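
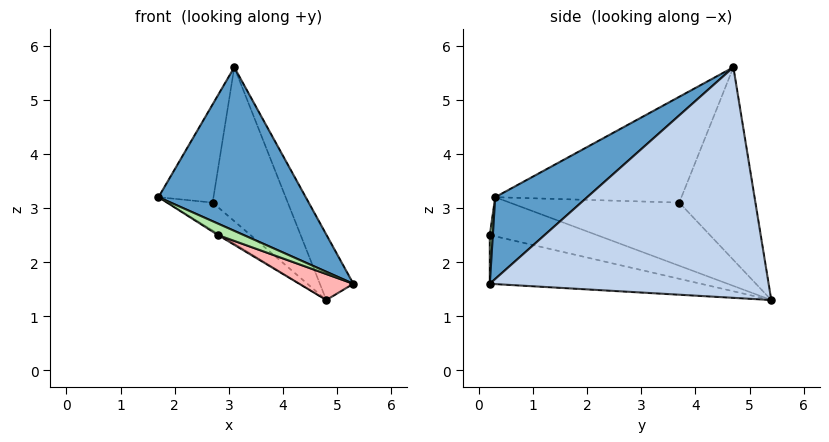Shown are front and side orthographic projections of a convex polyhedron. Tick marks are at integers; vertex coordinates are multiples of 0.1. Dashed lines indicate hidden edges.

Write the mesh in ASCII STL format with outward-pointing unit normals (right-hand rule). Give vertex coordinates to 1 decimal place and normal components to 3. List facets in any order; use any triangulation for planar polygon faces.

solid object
 facet normal 0.332 -0.531 0.780
  outer loop
   vertex 3.1 4.7 5.6
   vertex 1.7 0.3 3.2
   vertex 5.3 0.2 1.6
  endloop
 endfacet
 facet normal 0.918 0.110 0.381
  outer loop
   vertex 3.1 4.7 5.6
   vertex 5.3 0.2 1.6
   vertex 4.8 5.4 1.3
  endloop
 endfacet
 facet normal -0.724 0.193 -0.662
  outer loop
   vertex 2.7 3.7 3.1
   vertex 4.8 5.4 1.3
   vertex 1.7 0.3 3.2
  endloop
 endfacet
 facet normal -0.958 0.283 0.040
  outer loop
   vertex 2.7 3.7 3.1
   vertex 1.7 0.3 3.2
   vertex 3.1 4.7 5.6
  endloop
 endfacet
 facet normal -0.702 0.693 -0.165
  outer loop
   vertex 2.7 3.7 3.1
   vertex 3.1 4.7 5.6
   vertex 4.8 5.4 1.3
  endloop
 endfacet
 facet normal 0.112 -0.944 0.311
  outer loop
   vertex 2.8 0.2 2.5
   vertex 5.3 0.2 1.6
   vertex 1.7 0.3 3.2
  endloop
 endfacet
 facet normal -0.536 0.011 -0.844
  outer loop
   vertex 2.8 0.2 2.5
   vertex 1.7 0.3 3.2
   vertex 4.8 5.4 1.3
  endloop
 endfacet
 facet normal -0.337 -0.087 -0.937
  outer loop
   vertex 2.8 0.2 2.5
   vertex 4.8 5.4 1.3
   vertex 5.3 0.2 1.6
  endloop
 endfacet
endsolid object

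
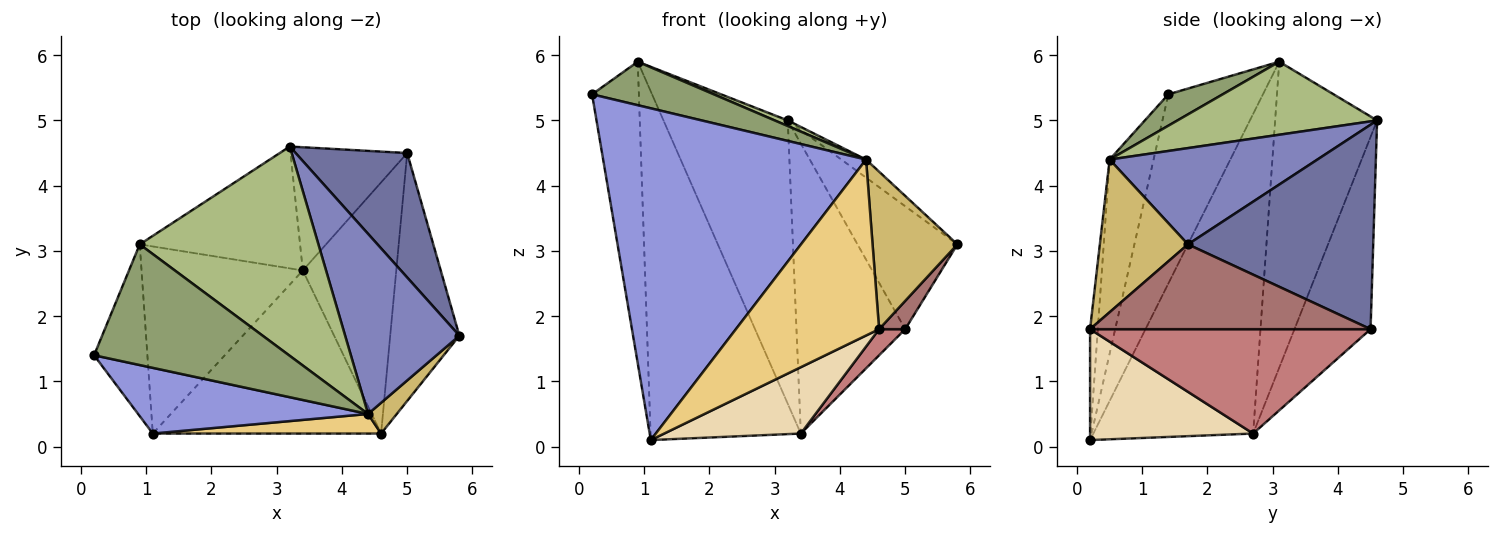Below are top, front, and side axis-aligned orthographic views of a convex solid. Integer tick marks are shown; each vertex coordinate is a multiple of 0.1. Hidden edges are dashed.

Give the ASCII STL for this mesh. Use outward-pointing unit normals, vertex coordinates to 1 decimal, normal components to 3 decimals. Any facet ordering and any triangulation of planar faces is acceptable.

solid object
 facet normal 0.793 0.428 0.433
  outer loop
   vertex 5.0 4.5 1.8
   vertex 3.2 4.6 5.0
   vertex 5.8 1.7 3.1
  endloop
 endfacet
 facet normal 0.642 0.076 0.762
  outer loop
   vertex 4.4 0.5 4.4
   vertex 5.8 1.7 3.1
   vertex 3.2 4.6 5.0
  endloop
 endfacet
 facet normal -0.162 -0.968 0.192
  outer loop
   vertex 4.4 0.5 4.4
   vertex 0.2 1.4 5.4
   vertex 1.1 0.2 0.1
  endloop
 endfacet
 facet normal -0.542 0.774 -0.329
  outer loop
   vertex 3.4 2.7 0.2
   vertex 3.2 4.6 5.0
   vertex 5.0 4.5 1.8
  endloop
 endfacet
 facet normal 0.150 -0.335 0.930
  outer loop
   vertex 0.9 3.1 5.9
   vertex 0.2 1.4 5.4
   vertex 4.4 0.5 4.4
  endloop
 endfacet
 facet normal 0.378 -0.025 0.925
  outer loop
   vertex 0.9 3.1 5.9
   vertex 4.4 0.5 4.4
   vertex 3.2 4.6 5.0
  endloop
 endfacet
 facet normal -0.869 0.430 -0.245
  outer loop
   vertex 0.9 3.1 5.9
   vertex 1.1 0.2 0.1
   vertex 0.2 1.4 5.4
  endloop
 endfacet
 facet normal -0.602 0.734 -0.315
  outer loop
   vertex 0.9 3.1 5.9
   vertex 3.2 4.6 5.0
   vertex 3.4 2.7 0.2
  endloop
 endfacet
 facet normal -0.684 0.643 -0.345
  outer loop
   vertex 0.9 3.1 5.9
   vertex 3.4 2.7 0.2
   vertex 1.1 0.2 0.1
  endloop
 endfacet
 facet normal 0.714 -0.687 0.134
  outer loop
   vertex 4.6 0.2 1.8
   vertex 5.8 1.7 3.1
   vertex 4.4 0.5 4.4
  endloop
 endfacet
 facet normal -0.054 -0.992 0.110
  outer loop
   vertex 4.6 0.2 1.8
   vertex 4.4 0.5 4.4
   vertex 1.1 0.2 0.1
  endloop
 endfacet
 facet normal 0.410 -0.344 -0.845
  outer loop
   vertex 4.6 0.2 1.8
   vertex 1.1 0.2 0.1
   vertex 3.4 2.7 0.2
  endloop
 endfacet
 facet normal 0.773 -0.072 -0.630
  outer loop
   vertex 4.6 0.2 1.8
   vertex 5.0 4.5 1.8
   vertex 5.8 1.7 3.1
  endloop
 endfacet
 facet normal 0.743 -0.069 -0.665
  outer loop
   vertex 4.6 0.2 1.8
   vertex 3.4 2.7 0.2
   vertex 5.0 4.5 1.8
  endloop
 endfacet
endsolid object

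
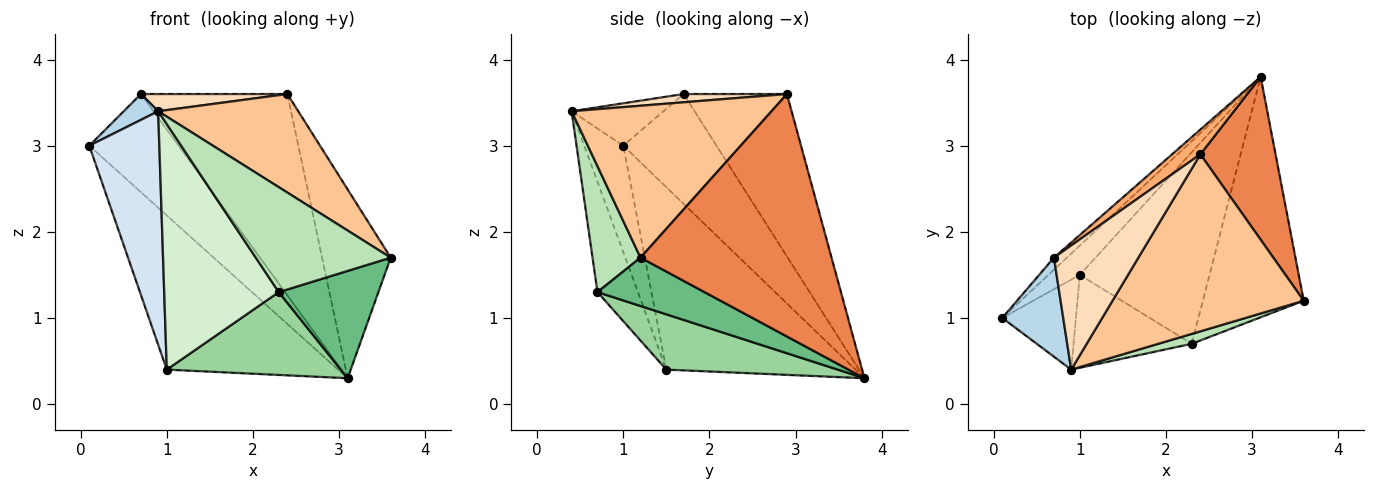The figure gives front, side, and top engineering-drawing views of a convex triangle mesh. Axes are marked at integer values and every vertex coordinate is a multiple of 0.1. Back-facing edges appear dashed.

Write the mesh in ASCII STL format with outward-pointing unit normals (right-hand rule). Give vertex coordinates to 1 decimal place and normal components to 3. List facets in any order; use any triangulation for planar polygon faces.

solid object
 facet normal -0.720 0.689 -0.085
  outer loop
   vertex 0.7 1.7 3.6
   vertex 3.1 3.8 0.3
   vertex 0.1 1.0 3.0
  endloop
 endfacet
 facet normal -0.735 0.666 -0.126
  outer loop
   vertex 1.0 1.5 0.4
   vertex 0.1 1.0 3.0
   vertex 3.1 3.8 0.3
  endloop
 endfacet
 facet normal -0.558 -0.209 0.803
  outer loop
   vertex 0.9 0.4 3.4
   vertex 0.7 1.7 3.6
   vertex 0.1 1.0 3.0
  endloop
 endfacet
 facet normal -0.461 -0.828 -0.319
  outer loop
   vertex 0.9 0.4 3.4
   vertex 0.1 1.0 3.0
   vertex 1.0 1.5 0.4
  endloop
 endfacet
 facet normal 0.903 0.325 0.280
  outer loop
   vertex 2.4 2.9 3.6
   vertex 3.6 1.2 1.7
   vertex 3.1 3.8 0.3
  endloop
 endfacet
 facet normal -0.574 0.813 0.100
  outer loop
   vertex 2.4 2.9 3.6
   vertex 3.1 3.8 0.3
   vertex 0.7 1.7 3.6
  endloop
 endfacet
 facet normal 0.570 -0.400 0.718
  outer loop
   vertex 2.4 2.9 3.6
   vertex 0.9 0.4 3.4
   vertex 3.6 1.2 1.7
  endloop
 endfacet
 facet normal 0.097 -0.137 0.986
  outer loop
   vertex 2.4 2.9 3.6
   vertex 0.7 1.7 3.6
   vertex 0.9 0.4 3.4
  endloop
 endfacet
 facet normal 0.401 -0.373 -0.837
  outer loop
   vertex 2.3 0.7 1.3
   vertex 3.1 3.8 0.3
   vertex 3.6 1.2 1.7
  endloop
 endfacet
 facet normal 0.364 -0.370 -0.855
  outer loop
   vertex 2.3 0.7 1.3
   vertex 1.0 1.5 0.4
   vertex 3.1 3.8 0.3
  endloop
 endfacet
 facet normal 0.334 -0.939 0.088
  outer loop
   vertex 2.3 0.7 1.3
   vertex 3.6 1.2 1.7
   vertex 0.9 0.4 3.4
  endloop
 endfacet
 facet normal -0.314 -0.888 -0.336
  outer loop
   vertex 2.3 0.7 1.3
   vertex 0.9 0.4 3.4
   vertex 1.0 1.5 0.4
  endloop
 endfacet
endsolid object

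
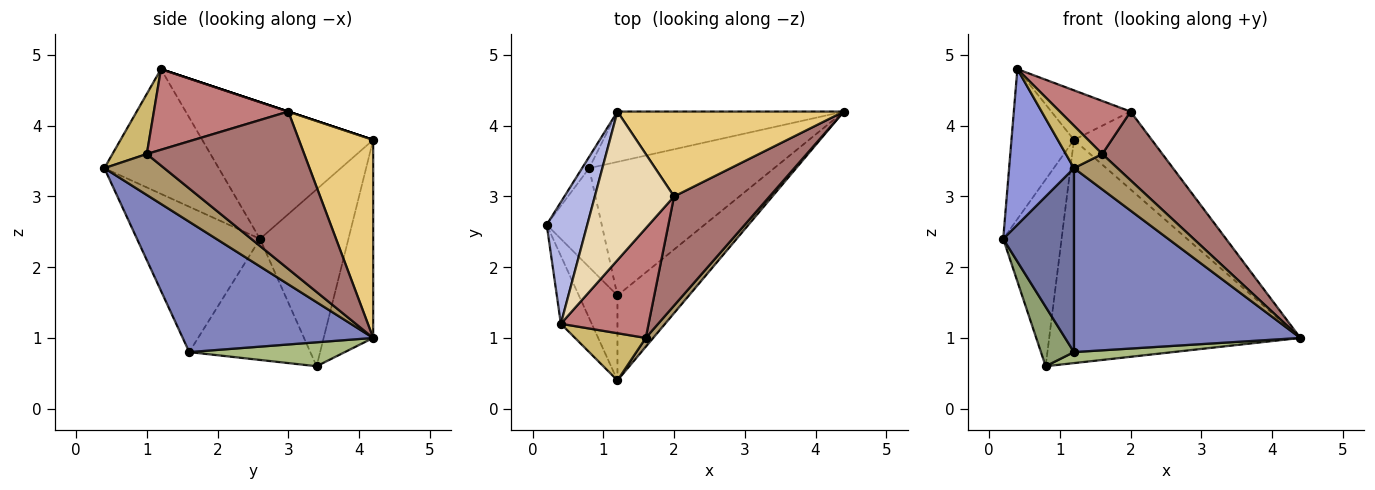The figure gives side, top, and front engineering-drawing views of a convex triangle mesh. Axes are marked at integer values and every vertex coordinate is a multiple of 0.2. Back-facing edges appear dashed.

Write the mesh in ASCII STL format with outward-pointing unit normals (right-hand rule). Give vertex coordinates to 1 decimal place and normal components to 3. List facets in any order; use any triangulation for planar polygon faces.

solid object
 facet normal -0.845 -0.486 -0.224
  outer loop
   vertex 1.2 1.6 0.8
   vertex 1.2 0.4 3.4
   vertex 0.2 2.6 2.4
  endloop
 endfacet
 facet normal 0.607 -0.722 -0.333
  outer loop
   vertex 1.2 1.6 0.8
   vertex 4.4 4.2 1.0
   vertex 1.2 0.4 3.4
  endloop
 endfacet
 facet normal -0.850 -0.482 -0.210
  outer loop
   vertex 0.4 1.2 4.8
   vertex 0.2 2.6 2.4
   vertex 1.2 0.4 3.4
  endloop
 endfacet
 facet normal -0.905 0.331 0.268
  outer loop
   vertex 0.4 1.2 4.8
   vertex 1.2 4.2 3.8
   vertex 0.2 2.6 2.4
  endloop
 endfacet
 facet normal -0.884 -0.241 -0.402
  outer loop
   vertex 0.8 3.4 0.6
   vertex 1.2 1.6 0.8
   vertex 0.2 2.6 2.4
  endloop
 endfacet
 facet normal 0.128 -0.081 -0.988
  outer loop
   vertex 0.8 3.4 0.6
   vertex 4.4 4.2 1.0
   vertex 1.2 1.6 0.8
  endloop
 endfacet
 facet normal -0.834 0.551 -0.033
  outer loop
   vertex 0.8 3.4 0.6
   vertex 0.2 2.6 2.4
   vertex 1.2 4.2 3.8
  endloop
 endfacet
 facet normal -0.189 0.958 -0.216
  outer loop
   vertex 0.8 3.4 0.6
   vertex 1.2 4.2 3.8
   vertex 4.4 4.2 1.0
  endloop
 endfacet
 facet normal 0.800 -0.582 0.145
  outer loop
   vertex 1.6 1.0 3.6
   vertex 1.2 0.4 3.4
   vertex 4.4 4.2 1.0
  endloop
 endfacet
 facet normal 0.534 -0.566 0.628
  outer loop
   vertex 1.6 1.0 3.6
   vertex 0.4 1.2 4.8
   vertex 1.2 0.4 3.4
  endloop
 endfacet
 facet normal 0.542 0.568 0.619
  outer loop
   vertex 2.0 3.0 4.2
   vertex 4.4 4.2 1.0
   vertex 1.2 4.2 3.8
  endloop
 endfacet
 facet normal 0.000 0.316 0.949
  outer loop
   vertex 2.0 3.0 4.2
   vertex 1.2 4.2 3.8
   vertex 0.4 1.2 4.8
  endloop
 endfacet
 facet normal 0.813 -0.310 0.493
  outer loop
   vertex 2.0 3.0 4.2
   vertex 1.6 1.0 3.6
   vertex 4.4 4.2 1.0
  endloop
 endfacet
 facet normal 0.638 -0.336 0.693
  outer loop
   vertex 2.0 3.0 4.2
   vertex 0.4 1.2 4.8
   vertex 1.6 1.0 3.6
  endloop
 endfacet
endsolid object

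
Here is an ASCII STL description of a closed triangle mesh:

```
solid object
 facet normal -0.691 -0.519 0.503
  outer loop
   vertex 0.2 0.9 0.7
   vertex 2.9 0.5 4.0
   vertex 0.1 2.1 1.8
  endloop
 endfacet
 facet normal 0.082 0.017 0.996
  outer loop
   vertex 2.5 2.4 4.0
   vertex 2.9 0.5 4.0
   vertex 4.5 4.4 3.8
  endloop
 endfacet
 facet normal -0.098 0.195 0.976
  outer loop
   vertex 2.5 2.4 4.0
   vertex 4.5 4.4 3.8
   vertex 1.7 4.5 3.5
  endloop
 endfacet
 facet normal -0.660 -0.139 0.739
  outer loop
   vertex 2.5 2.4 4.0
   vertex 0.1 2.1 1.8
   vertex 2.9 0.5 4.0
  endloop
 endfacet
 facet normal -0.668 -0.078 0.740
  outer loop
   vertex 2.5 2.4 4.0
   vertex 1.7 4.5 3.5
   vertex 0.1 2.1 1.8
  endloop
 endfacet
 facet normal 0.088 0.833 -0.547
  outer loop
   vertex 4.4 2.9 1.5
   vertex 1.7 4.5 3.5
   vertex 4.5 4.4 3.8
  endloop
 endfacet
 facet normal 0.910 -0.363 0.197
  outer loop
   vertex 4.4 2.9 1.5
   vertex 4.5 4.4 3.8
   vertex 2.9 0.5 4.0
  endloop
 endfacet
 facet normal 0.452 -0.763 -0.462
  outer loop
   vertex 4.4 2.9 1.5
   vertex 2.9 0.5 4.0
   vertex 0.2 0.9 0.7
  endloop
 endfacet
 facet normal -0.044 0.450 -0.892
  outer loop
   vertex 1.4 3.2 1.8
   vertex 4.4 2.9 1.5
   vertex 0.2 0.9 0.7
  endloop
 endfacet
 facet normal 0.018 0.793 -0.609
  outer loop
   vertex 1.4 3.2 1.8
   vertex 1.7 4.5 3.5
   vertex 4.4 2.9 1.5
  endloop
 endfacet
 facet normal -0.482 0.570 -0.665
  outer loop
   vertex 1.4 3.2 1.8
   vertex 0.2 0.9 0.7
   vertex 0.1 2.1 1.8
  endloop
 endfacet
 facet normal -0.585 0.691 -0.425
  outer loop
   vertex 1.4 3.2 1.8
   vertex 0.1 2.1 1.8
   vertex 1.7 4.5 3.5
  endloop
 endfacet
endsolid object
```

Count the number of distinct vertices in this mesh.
8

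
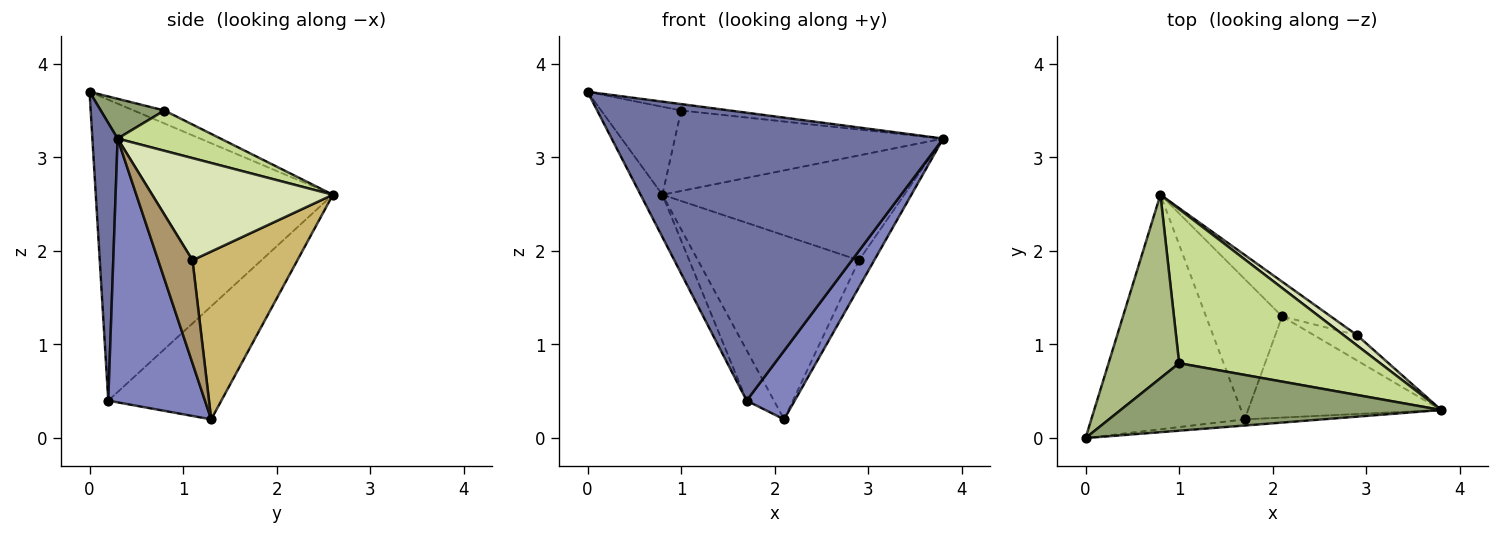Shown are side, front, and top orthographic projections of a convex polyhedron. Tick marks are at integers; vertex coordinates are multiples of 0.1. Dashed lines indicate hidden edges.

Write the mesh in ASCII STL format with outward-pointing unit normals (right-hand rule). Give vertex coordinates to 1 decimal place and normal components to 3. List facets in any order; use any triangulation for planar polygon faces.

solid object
 facet normal 0.076 -0.997 -0.021
  outer loop
   vertex 1.7 0.2 0.4
   vertex 3.8 0.3 3.2
   vertex 0.0 0.0 3.7
  endloop
 endfacet
 facet normal 0.749 -0.372 -0.548
  outer loop
   vertex 1.7 0.2 0.4
   vertex 2.1 1.3 0.2
   vertex 3.8 0.3 3.2
  endloop
 endfacet
 facet normal -0.888 0.082 -0.453
  outer loop
   vertex 1.7 0.2 0.4
   vertex 0.0 0.0 3.7
   vertex 0.8 2.6 2.6
  endloop
 endfacet
 facet normal -0.814 0.196 -0.547
  outer loop
   vertex 1.7 0.2 0.4
   vertex 0.8 2.6 2.6
   vertex 2.1 1.3 0.2
  endloop
 endfacet
 facet normal 0.123 0.094 0.988
  outer loop
   vertex 1.0 0.8 3.5
   vertex 0.0 0.0 3.7
   vertex 3.8 0.3 3.2
  endloop
 endfacet
 facet normal -0.163 0.427 0.890
  outer loop
   vertex 1.0 0.8 3.5
   vertex 0.8 2.6 2.6
   vertex 0.0 0.0 3.7
  endloop
 endfacet
 facet normal 0.175 0.456 0.873
  outer loop
   vertex 1.0 0.8 3.5
   vertex 3.8 0.3 3.2
   vertex 0.8 2.6 2.6
  endloop
 endfacet
 facet normal 0.597 0.799 0.078
  outer loop
   vertex 2.9 1.1 1.9
   vertex 0.8 2.6 2.6
   vertex 3.8 0.3 3.2
  endloop
 endfacet
 facet normal 0.853 0.380 -0.357
  outer loop
   vertex 2.9 1.1 1.9
   vertex 3.8 0.3 3.2
   vertex 2.1 1.3 0.2
  endloop
 endfacet
 facet normal 0.539 0.828 -0.156
  outer loop
   vertex 2.9 1.1 1.9
   vertex 2.1 1.3 0.2
   vertex 0.8 2.6 2.6
  endloop
 endfacet
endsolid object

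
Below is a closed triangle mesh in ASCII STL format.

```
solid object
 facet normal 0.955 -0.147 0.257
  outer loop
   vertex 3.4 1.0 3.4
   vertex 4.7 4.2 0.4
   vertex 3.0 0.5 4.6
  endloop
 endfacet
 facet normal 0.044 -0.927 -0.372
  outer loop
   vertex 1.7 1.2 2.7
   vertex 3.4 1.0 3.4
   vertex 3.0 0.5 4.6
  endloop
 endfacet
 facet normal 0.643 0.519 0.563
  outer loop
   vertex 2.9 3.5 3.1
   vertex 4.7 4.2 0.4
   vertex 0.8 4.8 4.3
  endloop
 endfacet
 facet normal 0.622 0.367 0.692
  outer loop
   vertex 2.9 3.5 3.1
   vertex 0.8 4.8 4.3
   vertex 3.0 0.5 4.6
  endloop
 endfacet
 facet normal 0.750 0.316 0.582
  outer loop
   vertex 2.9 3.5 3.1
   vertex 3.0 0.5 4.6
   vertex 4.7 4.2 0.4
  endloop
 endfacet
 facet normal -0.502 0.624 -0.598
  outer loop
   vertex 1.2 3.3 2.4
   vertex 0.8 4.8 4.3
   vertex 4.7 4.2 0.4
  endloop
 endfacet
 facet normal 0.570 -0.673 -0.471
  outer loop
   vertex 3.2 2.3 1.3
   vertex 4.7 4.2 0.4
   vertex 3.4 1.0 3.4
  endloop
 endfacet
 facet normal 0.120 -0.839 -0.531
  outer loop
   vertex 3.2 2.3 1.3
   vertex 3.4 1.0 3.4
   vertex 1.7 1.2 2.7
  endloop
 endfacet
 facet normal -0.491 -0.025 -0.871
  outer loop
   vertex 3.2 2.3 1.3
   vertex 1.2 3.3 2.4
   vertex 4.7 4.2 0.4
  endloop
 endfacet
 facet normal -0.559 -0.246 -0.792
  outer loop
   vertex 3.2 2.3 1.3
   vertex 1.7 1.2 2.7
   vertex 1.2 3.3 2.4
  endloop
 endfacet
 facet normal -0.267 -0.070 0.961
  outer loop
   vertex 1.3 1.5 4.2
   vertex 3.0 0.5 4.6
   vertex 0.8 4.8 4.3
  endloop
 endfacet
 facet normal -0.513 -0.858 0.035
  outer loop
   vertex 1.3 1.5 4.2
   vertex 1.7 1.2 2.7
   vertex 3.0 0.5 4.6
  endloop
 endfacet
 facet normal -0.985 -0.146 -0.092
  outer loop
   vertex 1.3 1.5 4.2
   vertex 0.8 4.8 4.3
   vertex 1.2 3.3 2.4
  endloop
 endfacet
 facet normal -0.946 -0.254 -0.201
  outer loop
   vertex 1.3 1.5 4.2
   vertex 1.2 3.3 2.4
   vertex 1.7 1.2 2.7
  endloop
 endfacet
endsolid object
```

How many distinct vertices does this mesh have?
9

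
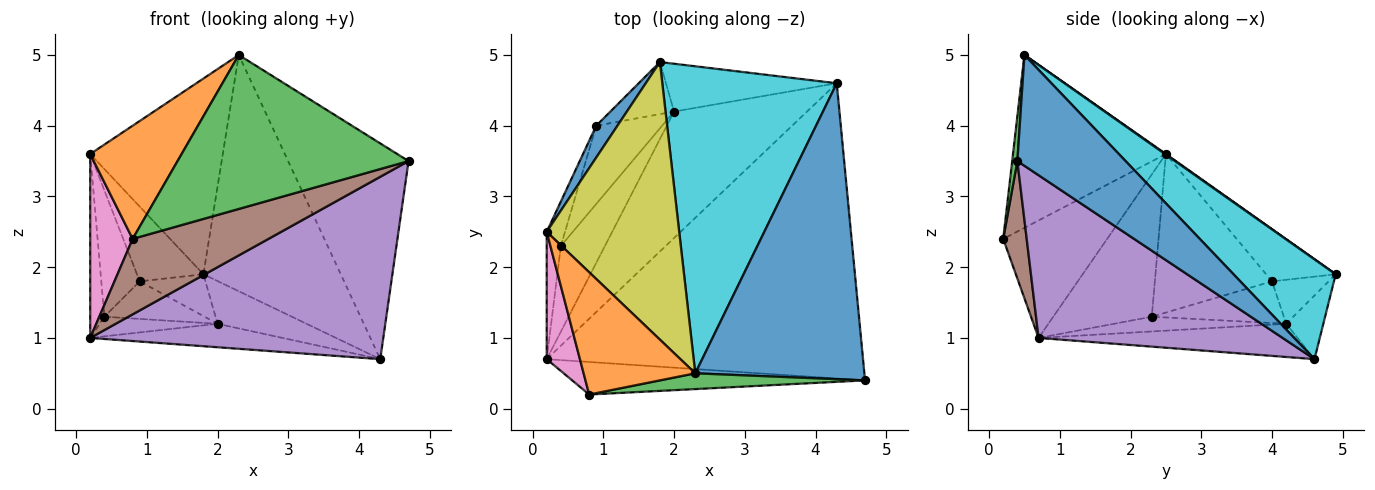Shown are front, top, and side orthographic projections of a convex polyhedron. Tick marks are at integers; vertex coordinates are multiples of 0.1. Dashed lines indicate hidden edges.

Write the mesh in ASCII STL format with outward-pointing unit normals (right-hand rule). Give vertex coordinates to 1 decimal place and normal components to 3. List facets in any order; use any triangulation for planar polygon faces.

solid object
 facet normal 0.468 0.521 0.714
  outer loop
   vertex 2.3 0.5 5.0
   vertex 4.7 0.4 3.5
   vertex 4.3 4.6 0.7
  endloop
 endfacet
 facet normal -0.751 -0.449 0.485
  outer loop
   vertex 2.3 0.5 5.0
   vertex 0.2 2.5 3.6
   vertex 0.8 0.2 2.4
  endloop
 endfacet
 facet normal 0.022 -0.995 0.102
  outer loop
   vertex 2.3 0.5 5.0
   vertex 0.8 0.2 2.4
   vertex 4.7 0.4 3.5
  endloop
 endfacet
 facet normal -0.944 0.310 -0.109
  outer loop
   vertex 0.9 4.0 1.8
   vertex 0.4 2.3 1.3
   vertex 0.2 2.5 3.6
  endloop
 endfacet
 facet normal 0.401 -0.481 -0.779
  outer loop
   vertex 0.2 0.7 1.0
   vertex 4.3 4.6 0.7
   vertex 4.7 0.4 3.5
  endloop
 endfacet
 facet normal 0.157 -0.907 -0.391
  outer loop
   vertex 0.2 0.7 1.0
   vertex 4.7 0.4 3.5
   vertex 0.8 0.2 2.4
  endloop
 endfacet
 facet normal -0.896 -0.366 0.253
  outer loop
   vertex 0.2 0.7 1.0
   vertex 0.8 0.2 2.4
   vertex 0.2 2.5 3.6
  endloop
 endfacet
 facet normal -0.985 0.142 -0.098
  outer loop
   vertex 0.2 0.7 1.0
   vertex 0.2 2.5 3.6
   vertex 0.4 2.3 1.3
  endloop
 endfacet
 facet normal 0.004 0.576 0.817
  outer loop
   vertex 1.8 4.9 1.9
   vertex 0.2 2.5 3.6
   vertex 2.3 0.5 5.0
  endloop
 endfacet
 facet normal 0.413 0.555 0.722
  outer loop
   vertex 1.8 4.9 1.9
   vertex 2.3 0.5 5.0
   vertex 4.3 4.6 0.7
  endloop
 endfacet
 facet normal -0.694 0.662 0.282
  outer loop
   vertex 1.8 4.9 1.9
   vertex 0.9 4.0 1.8
   vertex 0.2 2.5 3.6
  endloop
 endfacet
 facet normal -0.495 0.376 -0.783
  outer loop
   vertex 2.0 4.2 1.2
   vertex 0.4 2.3 1.3
   vertex 0.9 4.0 1.8
  endloop
 endfacet
 facet normal -0.238 0.177 -0.955
  outer loop
   vertex 2.0 4.2 1.2
   vertex 4.3 4.6 0.7
   vertex 0.2 0.7 1.0
  endloop
 endfacet
 facet normal -0.310 0.213 -0.927
  outer loop
   vertex 2.0 4.2 1.2
   vertex 0.2 0.7 1.0
   vertex 0.4 2.3 1.3
  endloop
 endfacet
 facet normal -0.268 0.642 -0.718
  outer loop
   vertex 2.0 4.2 1.2
   vertex 1.8 4.9 1.9
   vertex 4.3 4.6 0.7
  endloop
 endfacet
 facet normal -0.475 0.551 -0.686
  outer loop
   vertex 2.0 4.2 1.2
   vertex 0.9 4.0 1.8
   vertex 1.8 4.9 1.9
  endloop
 endfacet
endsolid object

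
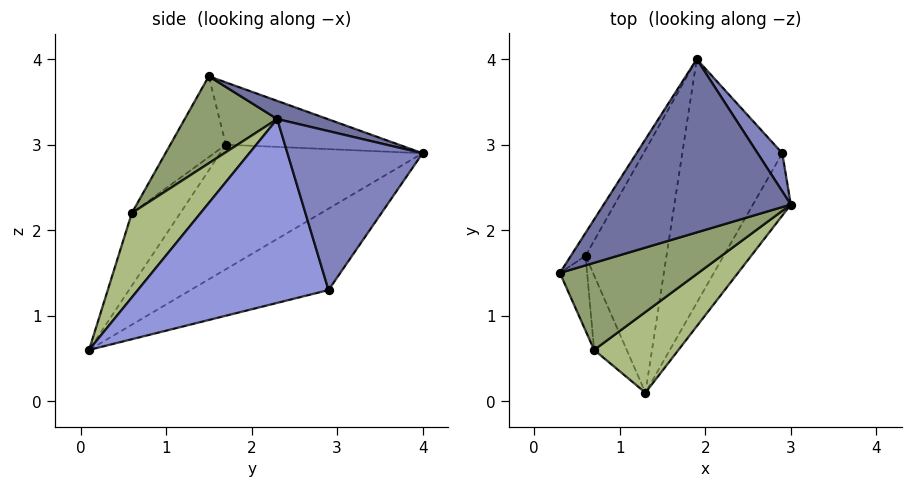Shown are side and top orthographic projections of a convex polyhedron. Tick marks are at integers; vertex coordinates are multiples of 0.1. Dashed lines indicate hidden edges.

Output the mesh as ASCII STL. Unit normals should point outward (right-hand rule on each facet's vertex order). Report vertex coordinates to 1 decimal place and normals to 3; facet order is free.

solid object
 facet normal 0.092 0.284 0.954
  outer loop
   vertex 1.9 4.0 2.9
   vertex 0.3 1.5 3.8
   vertex 3.0 2.3 3.3
  endloop
 endfacet
 facet normal 0.819 0.560 0.127
  outer loop
   vertex 2.9 2.9 1.3
   vertex 1.9 4.0 2.9
   vertex 3.0 2.3 3.3
  endloop
 endfacet
 facet normal 0.873 -0.454 -0.180
  outer loop
   vertex 2.9 2.9 1.3
   vertex 3.0 2.3 3.3
   vertex 1.3 0.1 0.6
  endloop
 endfacet
 facet normal -0.552 0.485 -0.678
  outer loop
   vertex 2.9 2.9 1.3
   vertex 1.3 0.1 0.6
   vertex 1.9 4.0 2.9
  endloop
 endfacet
 facet normal 0.330 -0.785 0.524
  outer loop
   vertex 0.7 0.6 2.2
   vertex 3.0 2.3 3.3
   vertex 0.3 1.5 3.8
  endloop
 endfacet
 facet normal 0.408 -0.816 0.408
  outer loop
   vertex 0.7 0.6 2.2
   vertex 1.3 0.1 0.6
   vertex 3.0 2.3 3.3
  endloop
 endfacet
 facet normal -0.765 0.411 -0.497
  outer loop
   vertex 0.6 1.7 3.0
   vertex 1.9 4.0 2.9
   vertex 1.3 0.1 0.6
  endloop
 endfacet
 facet normal -0.892 0.210 -0.400
  outer loop
   vertex 0.6 1.7 3.0
   vertex 1.3 0.1 0.6
   vertex 0.7 0.6 2.2
  endloop
 endfacet
 facet normal -0.856 0.475 -0.202
  outer loop
   vertex 0.6 1.7 3.0
   vertex 0.3 1.5 3.8
   vertex 1.9 4.0 2.9
  endloop
 endfacet
 facet normal -0.938 0.144 -0.316
  outer loop
   vertex 0.6 1.7 3.0
   vertex 0.7 0.6 2.2
   vertex 0.3 1.5 3.8
  endloop
 endfacet
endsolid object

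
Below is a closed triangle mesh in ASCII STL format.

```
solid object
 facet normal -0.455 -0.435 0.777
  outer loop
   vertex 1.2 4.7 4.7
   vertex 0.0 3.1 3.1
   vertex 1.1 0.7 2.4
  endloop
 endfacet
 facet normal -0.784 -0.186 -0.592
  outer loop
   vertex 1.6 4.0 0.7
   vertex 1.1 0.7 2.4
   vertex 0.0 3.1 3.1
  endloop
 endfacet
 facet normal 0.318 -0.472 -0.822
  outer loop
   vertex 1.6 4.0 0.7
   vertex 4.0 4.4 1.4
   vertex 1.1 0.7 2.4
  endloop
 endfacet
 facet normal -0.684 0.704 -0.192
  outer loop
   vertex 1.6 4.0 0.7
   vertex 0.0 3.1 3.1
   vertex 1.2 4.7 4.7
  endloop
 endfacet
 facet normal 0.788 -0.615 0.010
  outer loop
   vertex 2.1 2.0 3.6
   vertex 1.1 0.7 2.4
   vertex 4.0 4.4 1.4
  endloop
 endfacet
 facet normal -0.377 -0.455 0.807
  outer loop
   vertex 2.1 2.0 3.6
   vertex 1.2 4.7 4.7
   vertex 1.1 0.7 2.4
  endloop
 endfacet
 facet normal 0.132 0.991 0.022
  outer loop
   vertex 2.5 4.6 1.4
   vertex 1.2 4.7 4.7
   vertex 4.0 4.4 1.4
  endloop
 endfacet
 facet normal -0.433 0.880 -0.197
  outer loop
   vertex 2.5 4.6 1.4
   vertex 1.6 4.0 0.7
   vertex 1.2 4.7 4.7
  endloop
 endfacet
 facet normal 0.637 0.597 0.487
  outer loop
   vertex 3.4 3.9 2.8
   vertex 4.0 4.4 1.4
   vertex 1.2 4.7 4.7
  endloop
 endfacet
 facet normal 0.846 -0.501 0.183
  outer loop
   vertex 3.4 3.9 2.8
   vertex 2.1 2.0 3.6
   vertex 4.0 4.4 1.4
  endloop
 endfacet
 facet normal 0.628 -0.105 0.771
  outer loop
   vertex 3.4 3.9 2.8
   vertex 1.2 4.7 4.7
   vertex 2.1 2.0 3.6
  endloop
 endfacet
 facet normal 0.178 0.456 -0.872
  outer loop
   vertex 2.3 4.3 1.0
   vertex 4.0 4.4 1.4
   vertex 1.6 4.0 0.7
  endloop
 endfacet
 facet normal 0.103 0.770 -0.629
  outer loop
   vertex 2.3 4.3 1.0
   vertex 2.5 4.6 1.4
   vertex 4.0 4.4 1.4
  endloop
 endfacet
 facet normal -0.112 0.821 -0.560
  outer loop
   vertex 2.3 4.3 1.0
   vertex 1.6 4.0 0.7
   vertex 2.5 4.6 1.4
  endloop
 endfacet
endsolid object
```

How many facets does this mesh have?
14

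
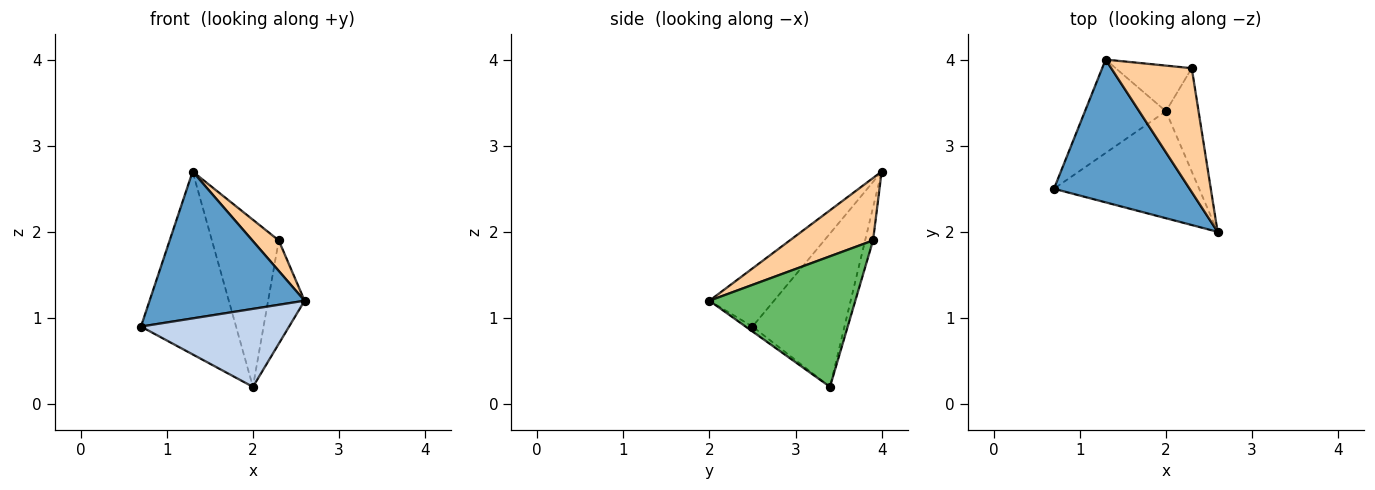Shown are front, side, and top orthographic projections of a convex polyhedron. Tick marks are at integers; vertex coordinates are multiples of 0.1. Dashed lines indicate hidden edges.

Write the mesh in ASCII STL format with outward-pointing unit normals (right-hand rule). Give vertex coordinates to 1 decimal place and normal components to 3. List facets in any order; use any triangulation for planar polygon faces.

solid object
 facet normal -0.286 -0.687 0.668
  outer loop
   vertex 1.3 4.0 2.7
   vertex 0.7 2.5 0.9
   vertex 2.6 2.0 1.2
  endloop
 endfacet
 facet normal -0.027 -0.589 -0.808
  outer loop
   vertex 2.0 3.4 0.2
   vertex 2.6 2.0 1.2
   vertex 0.7 2.5 0.9
  endloop
 endfacet
 facet normal -0.653 0.675 -0.345
  outer loop
   vertex 2.0 3.4 0.2
   vertex 0.7 2.5 0.9
   vertex 1.3 4.0 2.7
  endloop
 endfacet
 facet normal 0.602 -0.191 0.776
  outer loop
   vertex 2.3 3.9 1.9
   vertex 1.3 4.0 2.7
   vertex 2.6 2.0 1.2
  endloop
 endfacet
 facet normal 0.943 0.236 -0.236
  outer loop
   vertex 2.3 3.9 1.9
   vertex 2.6 2.0 1.2
   vertex 2.0 3.4 0.2
  endloop
 endfacet
 facet normal -0.114 0.958 -0.262
  outer loop
   vertex 2.3 3.9 1.9
   vertex 2.0 3.4 0.2
   vertex 1.3 4.0 2.7
  endloop
 endfacet
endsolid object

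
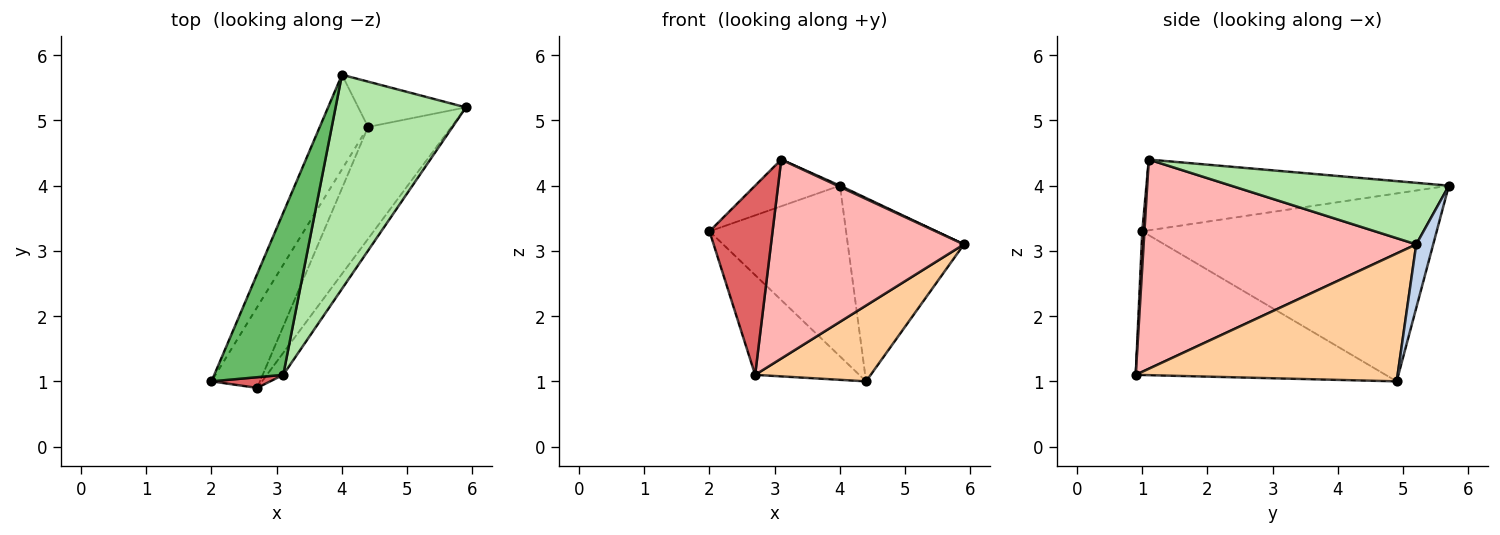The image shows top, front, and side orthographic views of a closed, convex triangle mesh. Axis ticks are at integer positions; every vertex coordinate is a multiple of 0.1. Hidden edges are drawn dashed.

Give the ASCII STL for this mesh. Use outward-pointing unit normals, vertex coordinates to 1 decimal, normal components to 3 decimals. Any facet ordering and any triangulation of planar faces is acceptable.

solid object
 facet normal -0.883 0.410 -0.227
  outer loop
   vertex 4.4 4.9 1.0
   vertex 2.0 1.0 3.3
   vertex 4.0 5.7 4.0
  endloop
 endfacet
 facet normal 0.140 0.961 -0.238
  outer loop
   vertex 4.4 4.9 1.0
   vertex 4.0 5.7 4.0
   vertex 5.9 5.2 3.1
  endloop
 endfacet
 facet normal -0.881 0.367 -0.297
  outer loop
   vertex 2.7 0.9 1.1
   vertex 2.0 1.0 3.3
   vertex 4.4 4.9 1.0
  endloop
 endfacet
 facet normal 0.786 -0.347 -0.512
  outer loop
   vertex 2.7 0.9 1.1
   vertex 4.4 4.9 1.0
   vertex 5.9 5.2 3.1
  endloop
 endfacet
 facet normal -0.702 0.197 0.684
  outer loop
   vertex 3.1 1.1 4.4
   vertex 4.0 5.7 4.0
   vertex 2.0 1.0 3.3
  endloop
 endfacet
 facet normal 0.427 -0.005 0.904
  outer loop
   vertex 3.1 1.1 4.4
   vertex 5.9 5.2 3.1
   vertex 4.0 5.7 4.0
  endloop
 endfacet
 facet normal 0.034 -0.998 0.056
  outer loop
   vertex 3.1 1.1 4.4
   vertex 2.0 1.0 3.3
   vertex 2.7 0.9 1.1
  endloop
 endfacet
 facet normal 0.815 -0.577 -0.064
  outer loop
   vertex 3.1 1.1 4.4
   vertex 2.7 0.9 1.1
   vertex 5.9 5.2 3.1
  endloop
 endfacet
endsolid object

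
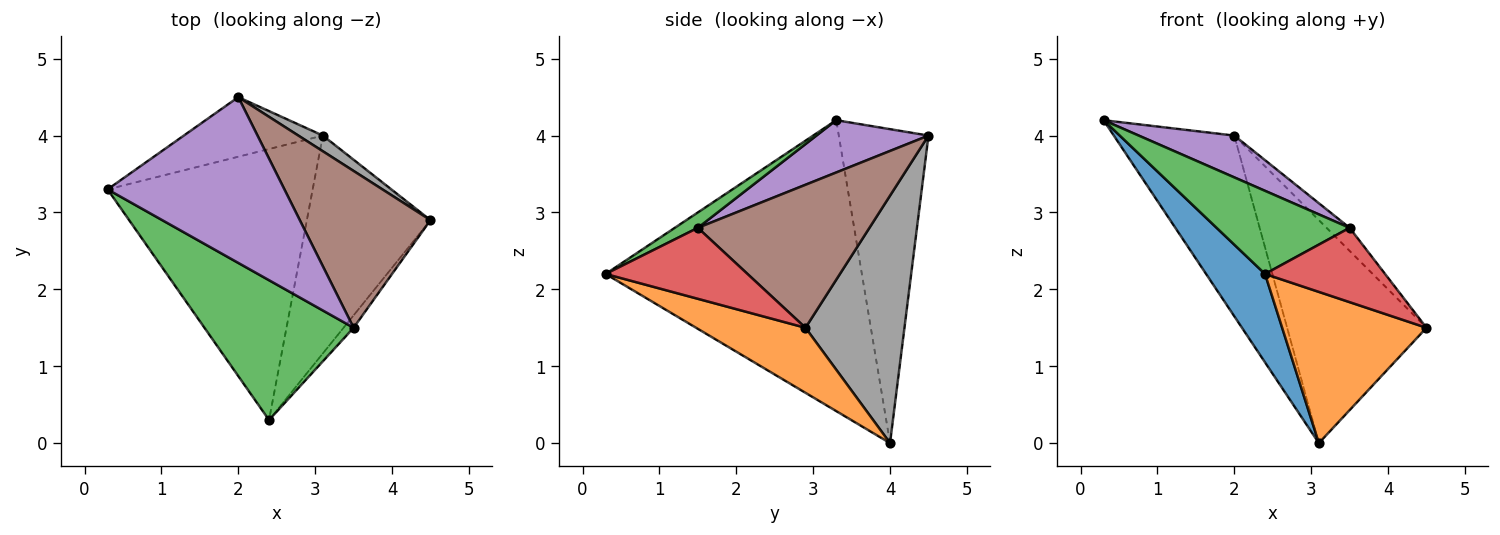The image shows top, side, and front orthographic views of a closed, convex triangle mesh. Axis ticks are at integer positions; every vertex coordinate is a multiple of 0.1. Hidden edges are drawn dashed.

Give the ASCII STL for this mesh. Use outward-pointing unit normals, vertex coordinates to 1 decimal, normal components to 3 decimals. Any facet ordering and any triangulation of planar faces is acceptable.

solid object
 facet normal -0.803 -0.185 -0.566
  outer loop
   vertex 3.1 4.0 0.0
   vertex 2.4 0.3 2.2
   vertex 0.3 3.3 4.2
  endloop
 endfacet
 facet normal 0.397 -0.523 -0.754
  outer loop
   vertex 3.1 4.0 0.0
   vertex 4.5 2.9 1.5
   vertex 2.4 0.3 2.2
  endloop
 endfacet
 facet normal 0.088 -0.509 0.856
  outer loop
   vertex 3.5 1.5 2.8
   vertex 0.3 3.3 4.2
   vertex 2.4 0.3 2.2
  endloop
 endfacet
 facet normal 0.759 -0.642 -0.108
  outer loop
   vertex 3.5 1.5 2.8
   vertex 2.4 0.3 2.2
   vertex 4.5 2.9 1.5
  endloop
 endfacet
 facet normal 0.276 -0.235 0.932
  outer loop
   vertex 2.0 4.5 4.0
   vertex 0.3 3.3 4.2
   vertex 3.5 1.5 2.8
  endloop
 endfacet
 facet normal 0.735 0.099 0.671
  outer loop
   vertex 2.0 4.5 4.0
   vertex 3.5 1.5 2.8
   vertex 4.5 2.9 1.5
  endloop
 endfacet
 facet normal -0.577 0.775 -0.256
  outer loop
   vertex 2.0 4.5 4.0
   vertex 3.1 4.0 0.0
   vertex 0.3 3.3 4.2
  endloop
 endfacet
 facet normal 0.578 0.814 0.057
  outer loop
   vertex 2.0 4.5 4.0
   vertex 4.5 2.9 1.5
   vertex 3.1 4.0 0.0
  endloop
 endfacet
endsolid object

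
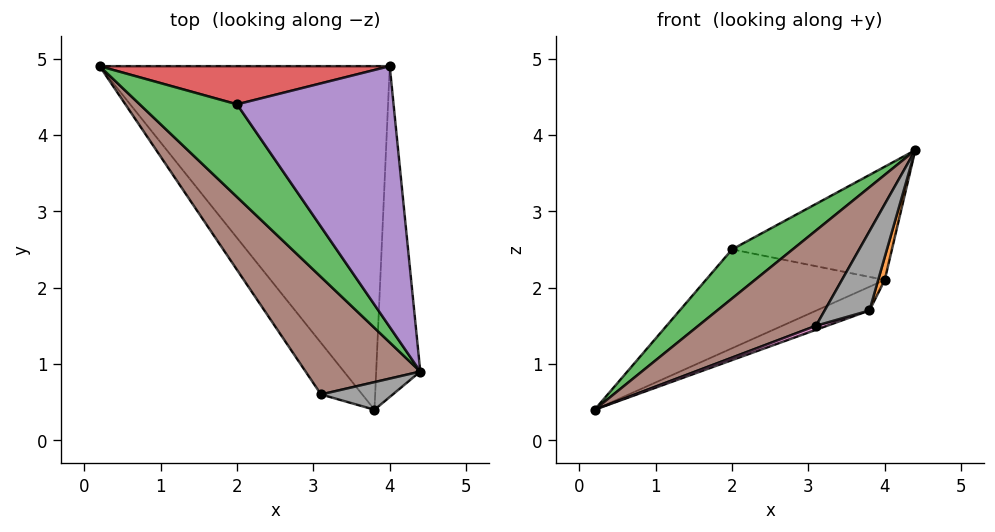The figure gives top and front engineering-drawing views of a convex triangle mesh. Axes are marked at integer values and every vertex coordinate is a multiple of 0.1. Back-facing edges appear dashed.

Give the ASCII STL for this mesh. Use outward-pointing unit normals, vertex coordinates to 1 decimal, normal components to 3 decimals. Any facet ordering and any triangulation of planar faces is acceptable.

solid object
 facet normal 0.408 0.063 -0.911
  outer loop
   vertex 4.0 4.9 2.1
   vertex 3.8 0.4 1.7
   vertex 0.2 4.9 0.4
  endloop
 endfacet
 facet normal 0.963 -0.019 -0.271
  outer loop
   vertex 4.0 4.9 2.1
   vertex 4.4 0.9 3.8
   vertex 3.8 0.4 1.7
  endloop
 endfacet
 facet normal -0.758 -0.305 0.577
  outer loop
   vertex 2.0 4.4 2.5
   vertex 0.2 4.9 0.4
   vertex 4.4 0.9 3.8
  endloop
 endfacet
 facet normal -0.159 0.921 0.356
  outer loop
   vertex 2.0 4.4 2.5
   vertex 4.0 4.9 2.1
   vertex 0.2 4.9 0.4
  endloop
 endfacet
 facet normal 0.084 0.397 0.914
  outer loop
   vertex 2.0 4.4 2.5
   vertex 4.4 0.9 3.8
   vertex 4.0 4.9 2.1
  endloop
 endfacet
 facet normal -0.776 -0.398 0.490
  outer loop
   vertex 3.1 0.6 1.5
   vertex 4.4 0.9 3.8
   vertex 0.2 4.9 0.4
  endloop
 endfacet
 facet normal 0.254 -0.075 -0.964
  outer loop
   vertex 3.1 0.6 1.5
   vertex 0.2 4.9 0.4
   vertex 3.8 0.4 1.7
  endloop
 endfacet
 facet normal -0.342 -0.888 0.309
  outer loop
   vertex 3.1 0.6 1.5
   vertex 3.8 0.4 1.7
   vertex 4.4 0.9 3.8
  endloop
 endfacet
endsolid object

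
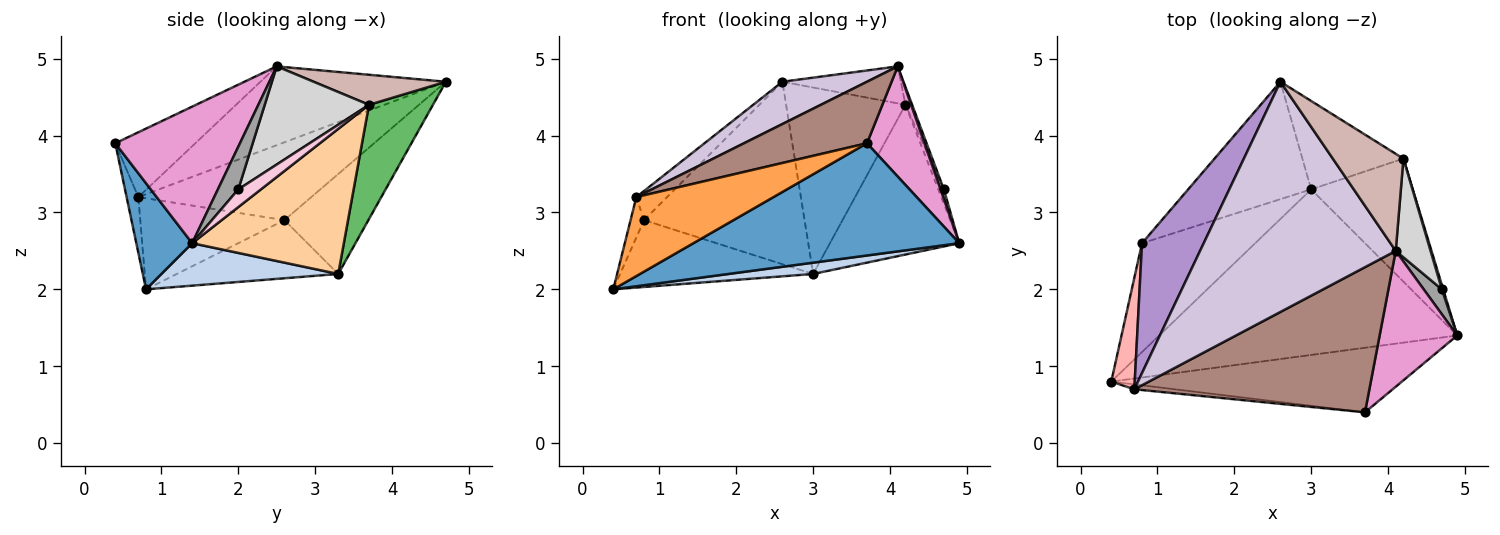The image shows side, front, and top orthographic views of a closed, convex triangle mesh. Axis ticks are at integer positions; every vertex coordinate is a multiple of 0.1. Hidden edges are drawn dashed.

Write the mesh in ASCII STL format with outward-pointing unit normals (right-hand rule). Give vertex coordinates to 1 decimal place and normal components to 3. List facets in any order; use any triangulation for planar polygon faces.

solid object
 facet normal 0.179 -0.853 -0.491
  outer loop
   vertex 3.7 0.4 3.9
   vertex 0.4 0.8 2.0
   vertex 4.9 1.4 2.6
  endloop
 endfacet
 facet normal 0.141 -0.067 -0.988
  outer loop
   vertex 3.0 3.3 2.2
   vertex 4.9 1.4 2.6
   vertex 0.4 0.8 2.0
  endloop
 endfacet
 facet normal -0.085 -0.994 -0.062
  outer loop
   vertex 0.7 0.7 3.2
   vertex 0.4 0.8 2.0
   vertex 3.7 0.4 3.9
  endloop
 endfacet
 facet normal 0.672 0.573 -0.470
  outer loop
   vertex 4.2 3.7 4.4
   vertex 4.9 1.4 2.6
   vertex 3.0 3.3 2.2
  endloop
 endfacet
 facet normal 0.436 0.813 -0.386
  outer loop
   vertex 4.2 3.7 4.4
   vertex 3.0 3.3 2.2
   vertex 2.6 4.7 4.7
  endloop
 endfacet
 facet normal -0.401 0.479 -0.781
  outer loop
   vertex 0.8 2.6 2.9
   vertex 3.0 3.3 2.2
   vertex 0.4 0.8 2.0
  endloop
 endfacet
 facet normal -0.403 0.770 -0.495
  outer loop
   vertex 0.8 2.6 2.9
   vertex 2.6 4.7 4.7
   vertex 3.0 3.3 2.2
  endloop
 endfacet
 facet normal -0.964 0.090 0.249
  outer loop
   vertex 0.8 2.6 2.9
   vertex 0.4 0.8 2.0
   vertex 0.7 0.7 3.2
  endloop
 endfacet
 facet normal -0.776 0.138 0.615
  outer loop
   vertex 0.8 2.6 2.9
   vertex 0.7 0.7 3.2
   vertex 2.6 4.7 4.7
  endloop
 endfacet
 facet normal -0.368 -0.168 0.914
  outer loop
   vertex 4.1 2.5 4.9
   vertex 2.6 4.7 4.7
   vertex 0.7 0.7 3.2
  endloop
 endfacet
 facet normal -0.246 -0.378 0.892
  outer loop
   vertex 4.1 2.5 4.9
   vertex 0.7 0.7 3.2
   vertex 3.7 0.4 3.9
  endloop
 endfacet
 facet normal 0.370 0.331 0.868
  outer loop
   vertex 4.1 2.5 4.9
   vertex 4.2 3.7 4.4
   vertex 2.6 4.7 4.7
  endloop
 endfacet
 facet normal 0.807 -0.372 0.459
  outer loop
   vertex 4.1 2.5 4.9
   vertex 3.7 0.4 3.9
   vertex 4.9 1.4 2.6
  endloop
 endfacet
 facet normal 0.969 0.238 0.073
  outer loop
   vertex 4.7 2.0 3.3
   vertex 4.9 1.4 2.6
   vertex 4.2 3.7 4.4
  endloop
 endfacet
 facet normal 0.910 -0.149 0.388
  outer loop
   vertex 4.7 2.0 3.3
   vertex 4.1 2.5 4.9
   vertex 4.9 1.4 2.6
  endloop
 endfacet
 facet normal 0.941 0.061 0.334
  outer loop
   vertex 4.7 2.0 3.3
   vertex 4.2 3.7 4.4
   vertex 4.1 2.5 4.9
  endloop
 endfacet
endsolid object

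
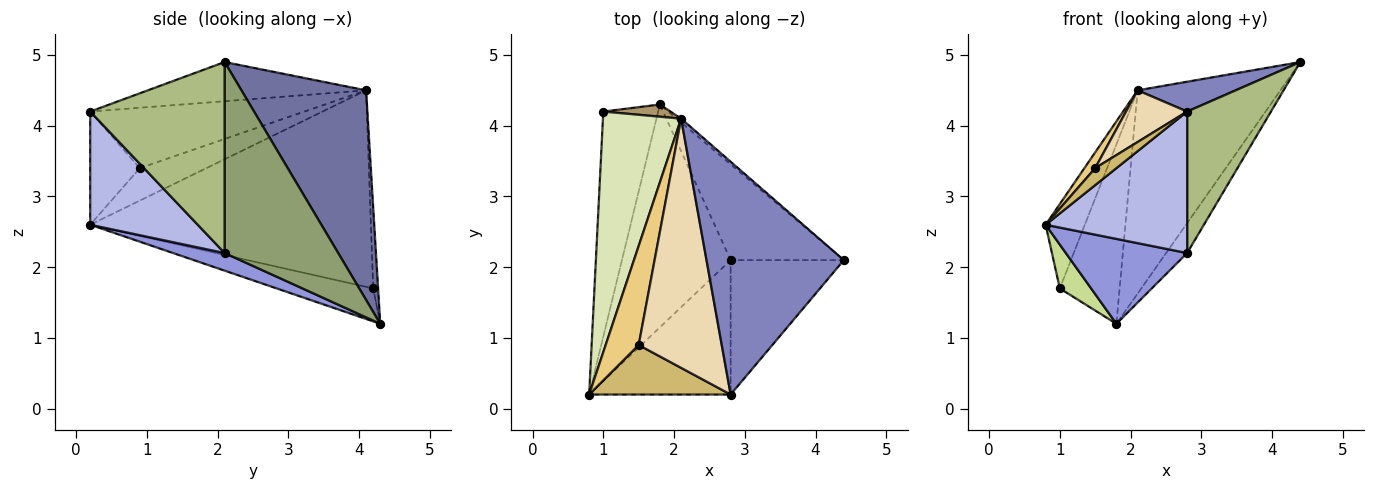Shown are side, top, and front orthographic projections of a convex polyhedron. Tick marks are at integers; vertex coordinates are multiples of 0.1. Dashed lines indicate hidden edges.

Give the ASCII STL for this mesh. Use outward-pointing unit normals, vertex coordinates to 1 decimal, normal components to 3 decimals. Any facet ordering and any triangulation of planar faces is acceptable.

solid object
 facet normal 0.658 0.753 -0.014
  outer loop
   vertex 2.1 4.1 4.5
   vertex 4.4 2.1 4.9
   vertex 1.8 4.3 1.2
  endloop
 endfacet
 facet normal -0.272 -0.122 0.954
  outer loop
   vertex 2.1 4.1 4.5
   vertex 2.8 0.2 4.2
   vertex 4.4 2.1 4.9
  endloop
 endfacet
 facet normal 0.150 -0.352 -0.924
  outer loop
   vertex 2.8 2.1 2.2
   vertex 0.8 0.2 2.6
   vertex 1.8 4.3 1.2
  endloop
 endfacet
 facet normal 0.483 -0.635 -0.603
  outer loop
   vertex 2.8 2.1 2.2
   vertex 2.8 0.2 4.2
   vertex 0.8 0.2 2.6
  endloop
 endfacet
 facet normal 0.850 0.157 -0.503
  outer loop
   vertex 2.8 2.1 2.2
   vertex 1.8 4.3 1.2
   vertex 4.4 2.1 4.9
  endloop
 endfacet
 facet normal 0.758 -0.473 -0.449
  outer loop
   vertex 2.8 2.1 2.2
   vertex 4.4 2.1 4.9
   vertex 2.8 0.2 4.2
  endloop
 endfacet
 facet normal -0.508 -0.165 -0.846
  outer loop
   vertex 1.0 4.2 1.7
   vertex 1.8 4.3 1.2
   vertex 0.8 0.2 2.6
  endloop
 endfacet
 facet normal -0.921 0.129 0.367
  outer loop
   vertex 1.0 4.2 1.7
   vertex 0.8 0.2 2.6
   vertex 2.1 4.1 4.5
  endloop
 endfacet
 facet normal -0.082 0.994 0.068
  outer loop
   vertex 1.0 4.2 1.7
   vertex 2.1 4.1 4.5
   vertex 1.8 4.3 1.2
  endloop
 endfacet
 facet normal -0.603 -0.259 0.754
  outer loop
   vertex 1.5 0.9 3.4
   vertex 0.8 0.2 2.6
   vertex 2.8 0.2 4.2
  endloop
 endfacet
 facet normal -0.697 -0.113 0.708
  outer loop
   vertex 1.5 0.9 3.4
   vertex 2.1 4.1 4.5
   vertex 0.8 0.2 2.6
  endloop
 endfacet
 facet normal -0.580 -0.165 0.798
  outer loop
   vertex 1.5 0.9 3.4
   vertex 2.8 0.2 4.2
   vertex 2.1 4.1 4.5
  endloop
 endfacet
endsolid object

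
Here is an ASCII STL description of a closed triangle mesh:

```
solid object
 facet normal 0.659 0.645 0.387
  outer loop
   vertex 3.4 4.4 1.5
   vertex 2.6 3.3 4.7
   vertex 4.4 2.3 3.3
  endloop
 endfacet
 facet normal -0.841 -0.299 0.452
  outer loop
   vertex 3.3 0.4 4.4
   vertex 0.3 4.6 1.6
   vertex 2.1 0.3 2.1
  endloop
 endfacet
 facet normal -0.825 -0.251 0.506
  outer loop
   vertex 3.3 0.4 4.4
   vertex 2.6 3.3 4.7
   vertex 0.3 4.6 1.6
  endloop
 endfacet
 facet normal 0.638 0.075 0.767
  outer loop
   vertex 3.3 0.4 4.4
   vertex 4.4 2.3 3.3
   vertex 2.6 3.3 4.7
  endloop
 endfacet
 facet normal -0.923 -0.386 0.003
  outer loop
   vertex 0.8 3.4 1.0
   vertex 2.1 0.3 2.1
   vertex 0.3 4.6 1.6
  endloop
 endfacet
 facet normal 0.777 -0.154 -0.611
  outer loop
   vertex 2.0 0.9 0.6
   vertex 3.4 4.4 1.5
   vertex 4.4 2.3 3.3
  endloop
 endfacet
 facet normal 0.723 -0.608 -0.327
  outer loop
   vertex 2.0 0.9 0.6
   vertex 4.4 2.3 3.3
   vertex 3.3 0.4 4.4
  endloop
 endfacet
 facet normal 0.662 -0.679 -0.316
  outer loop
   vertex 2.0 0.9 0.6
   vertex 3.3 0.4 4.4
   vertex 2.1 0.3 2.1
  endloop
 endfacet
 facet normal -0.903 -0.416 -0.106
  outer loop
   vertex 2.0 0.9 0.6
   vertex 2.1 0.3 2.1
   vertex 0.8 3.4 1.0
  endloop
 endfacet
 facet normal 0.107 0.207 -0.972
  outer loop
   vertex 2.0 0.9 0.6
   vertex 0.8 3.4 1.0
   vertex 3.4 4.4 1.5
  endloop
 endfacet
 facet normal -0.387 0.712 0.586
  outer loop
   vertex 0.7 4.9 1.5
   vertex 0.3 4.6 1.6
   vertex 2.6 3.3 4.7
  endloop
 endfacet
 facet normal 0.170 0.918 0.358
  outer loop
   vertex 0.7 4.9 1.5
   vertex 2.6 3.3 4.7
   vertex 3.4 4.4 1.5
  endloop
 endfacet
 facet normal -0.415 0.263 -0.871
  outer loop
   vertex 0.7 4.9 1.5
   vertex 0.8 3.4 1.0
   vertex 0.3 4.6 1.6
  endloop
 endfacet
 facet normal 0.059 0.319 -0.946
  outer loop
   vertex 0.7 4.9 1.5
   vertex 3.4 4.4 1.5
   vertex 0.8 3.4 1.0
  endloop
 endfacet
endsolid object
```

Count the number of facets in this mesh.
14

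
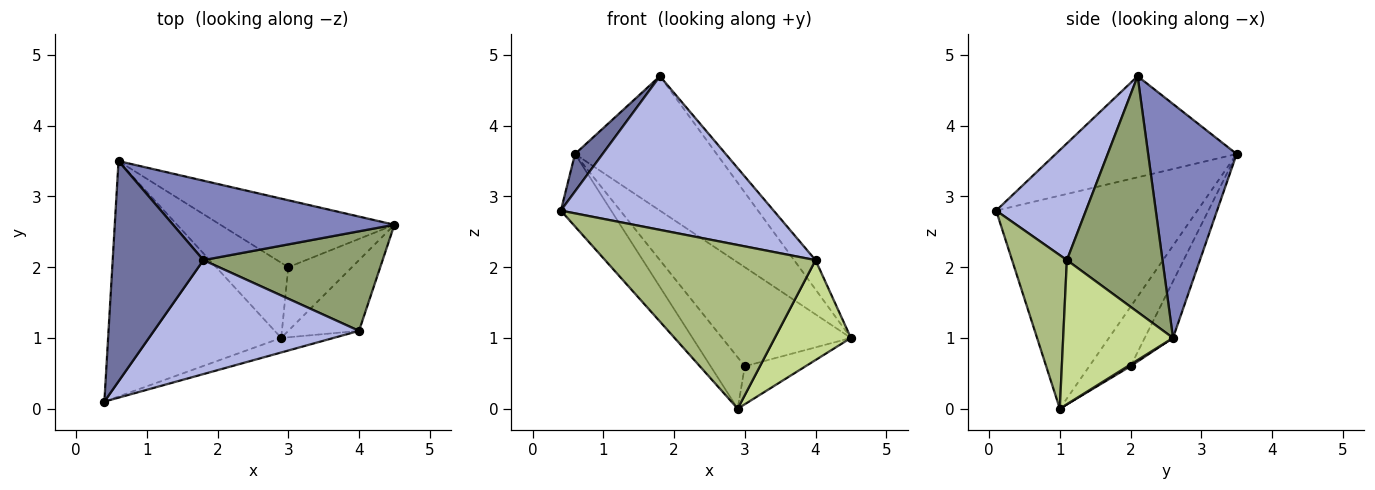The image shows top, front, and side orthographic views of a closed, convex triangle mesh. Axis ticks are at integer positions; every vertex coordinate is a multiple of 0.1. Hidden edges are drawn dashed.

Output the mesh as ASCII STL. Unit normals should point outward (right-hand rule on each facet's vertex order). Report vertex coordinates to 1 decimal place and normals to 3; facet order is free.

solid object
 facet normal -0.740 -0.113 0.664
  outer loop
   vertex 1.8 2.1 4.7
   vertex 0.6 3.5 3.6
   vertex 0.4 0.1 2.8
  endloop
 endfacet
 facet normal 0.474 0.758 0.448
  outer loop
   vertex 1.8 2.1 4.7
   vertex 4.5 2.6 1.0
   vertex 0.6 3.5 3.6
  endloop
 endfacet
 facet normal -0.762 0.190 -0.619
  outer loop
   vertex 2.9 1.0 0.0
   vertex 0.4 0.1 2.8
   vertex 0.6 3.5 3.6
  endloop
 endfacet
 facet normal 0.321 -0.761 0.564
  outer loop
   vertex 4.0 1.1 2.1
   vertex 1.8 2.1 4.7
   vertex 0.4 0.1 2.8
  endloop
 endfacet
 facet normal 0.784 0.176 0.596
  outer loop
   vertex 4.0 1.1 2.1
   vertex 4.5 2.6 1.0
   vertex 1.8 2.1 4.7
  endloop
 endfacet
 facet normal 0.251 -0.964 -0.086
  outer loop
   vertex 4.0 1.1 2.1
   vertex 0.4 0.1 2.8
   vertex 2.9 1.0 0.0
  endloop
 endfacet
 facet normal 0.762 -0.528 -0.374
  outer loop
   vertex 4.0 1.1 2.1
   vertex 2.9 1.0 0.0
   vertex 4.5 2.6 1.0
  endloop
 endfacet
 facet normal -0.179 0.815 -0.551
  outer loop
   vertex 3.0 2.0 0.6
   vertex 0.6 3.5 3.6
   vertex 4.5 2.6 1.0
  endloop
 endfacet
 facet normal 0.024 0.513 -0.858
  outer loop
   vertex 3.0 2.0 0.6
   vertex 4.5 2.6 1.0
   vertex 2.9 1.0 0.0
  endloop
 endfacet
 facet normal -0.562 0.466 -0.683
  outer loop
   vertex 3.0 2.0 0.6
   vertex 2.9 1.0 0.0
   vertex 0.6 3.5 3.6
  endloop
 endfacet
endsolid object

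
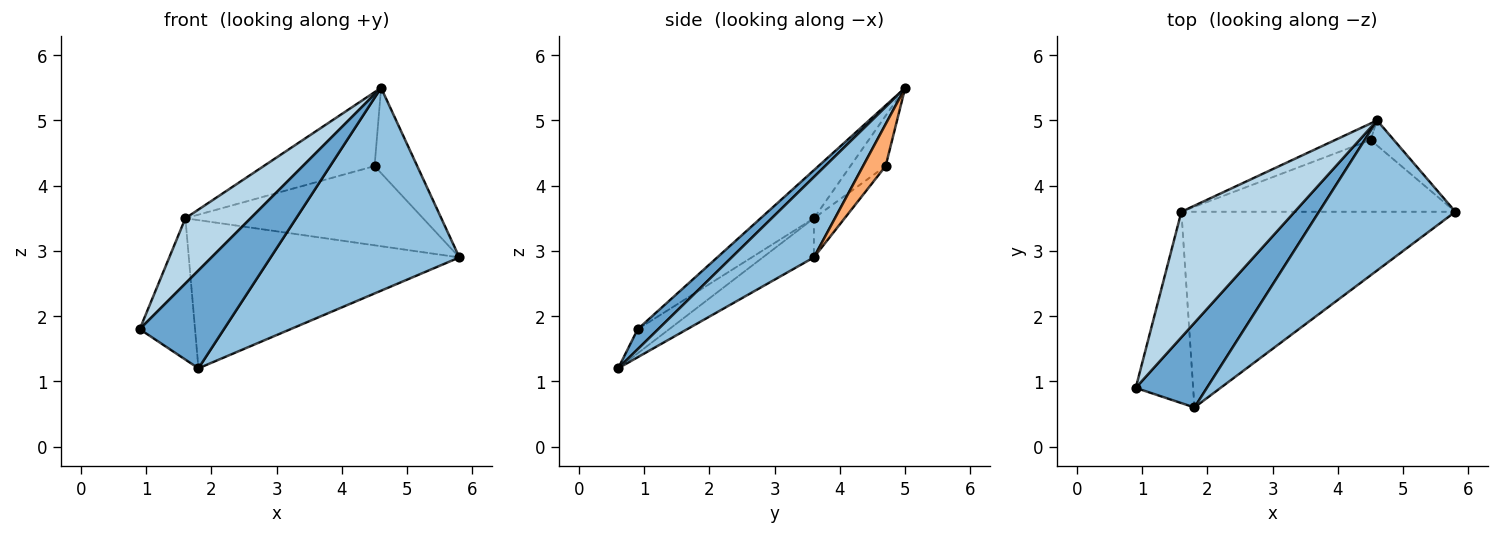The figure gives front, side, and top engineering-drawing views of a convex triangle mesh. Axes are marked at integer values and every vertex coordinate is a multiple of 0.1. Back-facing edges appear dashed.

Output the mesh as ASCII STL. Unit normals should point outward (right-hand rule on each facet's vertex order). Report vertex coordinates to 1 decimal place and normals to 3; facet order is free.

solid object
 facet normal 0.181 -0.744 0.643
  outer loop
   vertex 1.8 0.6 1.2
   vertex 4.6 5.0 5.5
   vertex 0.9 0.9 1.8
  endloop
 endfacet
 facet normal 0.331 -0.759 0.561
  outer loop
   vertex 1.8 0.6 1.2
   vertex 5.8 3.6 2.9
   vertex 4.6 5.0 5.5
  endloop
 endfacet
 facet normal -0.352 -0.432 0.830
  outer loop
   vertex 1.6 3.6 3.5
   vertex 0.9 0.9 1.8
   vertex 4.6 5.0 5.5
  endloop
 endfacet
 facet normal -0.320 0.563 -0.762
  outer loop
   vertex 1.6 3.6 3.5
   vertex 1.8 0.6 1.2
   vertex 0.9 0.9 1.8
  endloop
 endfacet
 facet normal -0.113 0.600 -0.792
  outer loop
   vertex 1.6 3.6 3.5
   vertex 5.8 3.6 2.9
   vertex 1.8 0.6 1.2
  endloop
 endfacet
 facet normal 0.453 0.855 -0.252
  outer loop
   vertex 4.5 4.7 4.3
   vertex 4.6 5.0 5.5
   vertex 5.8 3.6 2.9
  endloop
 endfacet
 facet normal -0.095 0.738 -0.668
  outer loop
   vertex 4.5 4.7 4.3
   vertex 5.8 3.6 2.9
   vertex 1.6 3.6 3.5
  endloop
 endfacet
 facet normal -0.296 0.932 -0.208
  outer loop
   vertex 4.5 4.7 4.3
   vertex 1.6 3.6 3.5
   vertex 4.6 5.0 5.5
  endloop
 endfacet
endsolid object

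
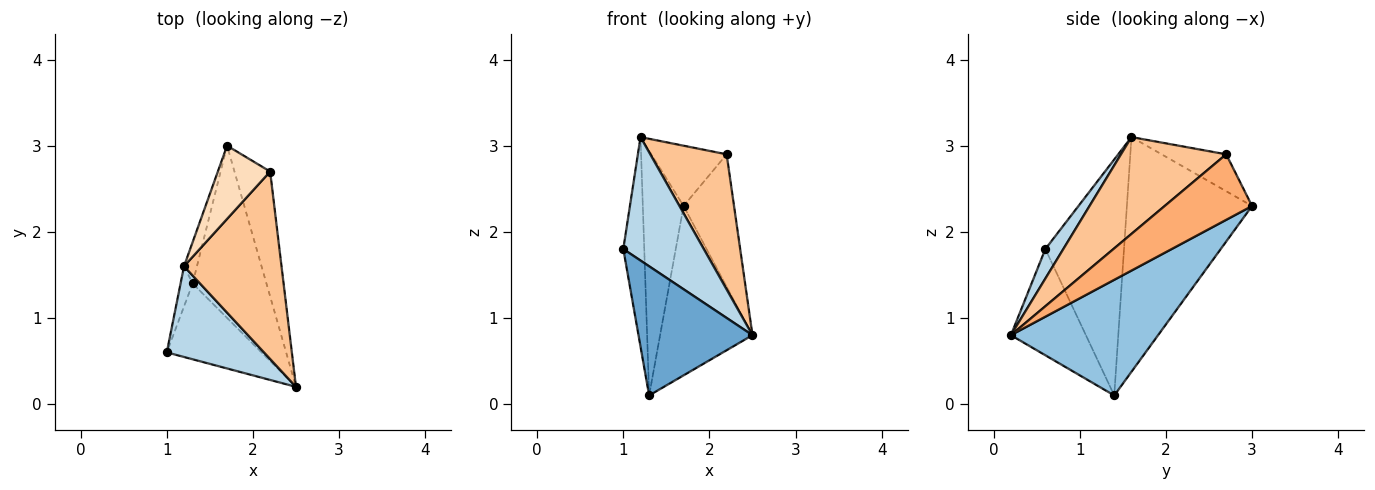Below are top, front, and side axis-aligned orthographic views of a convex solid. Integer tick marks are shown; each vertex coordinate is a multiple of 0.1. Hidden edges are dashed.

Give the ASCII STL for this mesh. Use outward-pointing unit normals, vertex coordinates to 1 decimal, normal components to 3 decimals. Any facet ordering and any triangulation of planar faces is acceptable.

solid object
 facet normal -0.493 -0.750 -0.440
  outer loop
   vertex 1.3 1.4 0.1
   vertex 2.5 0.2 0.8
   vertex 1.0 0.6 1.8
  endloop
 endfacet
 facet normal 0.745 0.468 -0.476
  outer loop
   vertex 1.3 1.4 0.1
   vertex 1.7 3.0 2.3
   vertex 2.5 0.2 0.8
  endloop
 endfacet
 facet normal 0.177 -0.793 0.583
  outer loop
   vertex 1.2 1.6 3.1
   vertex 1.0 0.6 1.8
   vertex 2.5 0.2 0.8
  endloop
 endfacet
 facet normal -0.965 0.257 -0.049
  outer loop
   vertex 1.2 1.6 3.1
   vertex 1.3 1.4 0.1
   vertex 1.0 0.6 1.8
  endloop
 endfacet
 facet normal -0.950 0.309 -0.052
  outer loop
   vertex 1.2 1.6 3.1
   vertex 1.7 3.0 2.3
   vertex 1.3 1.4 0.1
  endloop
 endfacet
 facet normal 0.783 0.452 -0.427
  outer loop
   vertex 2.2 2.7 2.9
   vertex 2.5 0.2 0.8
   vertex 1.7 3.0 2.3
  endloop
 endfacet
 facet normal 0.627 -0.455 0.632
  outer loop
   vertex 2.2 2.7 2.9
   vertex 1.2 1.6 3.1
   vertex 2.5 0.2 0.8
  endloop
 endfacet
 facet normal -0.478 0.558 0.678
  outer loop
   vertex 2.2 2.7 2.9
   vertex 1.7 3.0 2.3
   vertex 1.2 1.6 3.1
  endloop
 endfacet
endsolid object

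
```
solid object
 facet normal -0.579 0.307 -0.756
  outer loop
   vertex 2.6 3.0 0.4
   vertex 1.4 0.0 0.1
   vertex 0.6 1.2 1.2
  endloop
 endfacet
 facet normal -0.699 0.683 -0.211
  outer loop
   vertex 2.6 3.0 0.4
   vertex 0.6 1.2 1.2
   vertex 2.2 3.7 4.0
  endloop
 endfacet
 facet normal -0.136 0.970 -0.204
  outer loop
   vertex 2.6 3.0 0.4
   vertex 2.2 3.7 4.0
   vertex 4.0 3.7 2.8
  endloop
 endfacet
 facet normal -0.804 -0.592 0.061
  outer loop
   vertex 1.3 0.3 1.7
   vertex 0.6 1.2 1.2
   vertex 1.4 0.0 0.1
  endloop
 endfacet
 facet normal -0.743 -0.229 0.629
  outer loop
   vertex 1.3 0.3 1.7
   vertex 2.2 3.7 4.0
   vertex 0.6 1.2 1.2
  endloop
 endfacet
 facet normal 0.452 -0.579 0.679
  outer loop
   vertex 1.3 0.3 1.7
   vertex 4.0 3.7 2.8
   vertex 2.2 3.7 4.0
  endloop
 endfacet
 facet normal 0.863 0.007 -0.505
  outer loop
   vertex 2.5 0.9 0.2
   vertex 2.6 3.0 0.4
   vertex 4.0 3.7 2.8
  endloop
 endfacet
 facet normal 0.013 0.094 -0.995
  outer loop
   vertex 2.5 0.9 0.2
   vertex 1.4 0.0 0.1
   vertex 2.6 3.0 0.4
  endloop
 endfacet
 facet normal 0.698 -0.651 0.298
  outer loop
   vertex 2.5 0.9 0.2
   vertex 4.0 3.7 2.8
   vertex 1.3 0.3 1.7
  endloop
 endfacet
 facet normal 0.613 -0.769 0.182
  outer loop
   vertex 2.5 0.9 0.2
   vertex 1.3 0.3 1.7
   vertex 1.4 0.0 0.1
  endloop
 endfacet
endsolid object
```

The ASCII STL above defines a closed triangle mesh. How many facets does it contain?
10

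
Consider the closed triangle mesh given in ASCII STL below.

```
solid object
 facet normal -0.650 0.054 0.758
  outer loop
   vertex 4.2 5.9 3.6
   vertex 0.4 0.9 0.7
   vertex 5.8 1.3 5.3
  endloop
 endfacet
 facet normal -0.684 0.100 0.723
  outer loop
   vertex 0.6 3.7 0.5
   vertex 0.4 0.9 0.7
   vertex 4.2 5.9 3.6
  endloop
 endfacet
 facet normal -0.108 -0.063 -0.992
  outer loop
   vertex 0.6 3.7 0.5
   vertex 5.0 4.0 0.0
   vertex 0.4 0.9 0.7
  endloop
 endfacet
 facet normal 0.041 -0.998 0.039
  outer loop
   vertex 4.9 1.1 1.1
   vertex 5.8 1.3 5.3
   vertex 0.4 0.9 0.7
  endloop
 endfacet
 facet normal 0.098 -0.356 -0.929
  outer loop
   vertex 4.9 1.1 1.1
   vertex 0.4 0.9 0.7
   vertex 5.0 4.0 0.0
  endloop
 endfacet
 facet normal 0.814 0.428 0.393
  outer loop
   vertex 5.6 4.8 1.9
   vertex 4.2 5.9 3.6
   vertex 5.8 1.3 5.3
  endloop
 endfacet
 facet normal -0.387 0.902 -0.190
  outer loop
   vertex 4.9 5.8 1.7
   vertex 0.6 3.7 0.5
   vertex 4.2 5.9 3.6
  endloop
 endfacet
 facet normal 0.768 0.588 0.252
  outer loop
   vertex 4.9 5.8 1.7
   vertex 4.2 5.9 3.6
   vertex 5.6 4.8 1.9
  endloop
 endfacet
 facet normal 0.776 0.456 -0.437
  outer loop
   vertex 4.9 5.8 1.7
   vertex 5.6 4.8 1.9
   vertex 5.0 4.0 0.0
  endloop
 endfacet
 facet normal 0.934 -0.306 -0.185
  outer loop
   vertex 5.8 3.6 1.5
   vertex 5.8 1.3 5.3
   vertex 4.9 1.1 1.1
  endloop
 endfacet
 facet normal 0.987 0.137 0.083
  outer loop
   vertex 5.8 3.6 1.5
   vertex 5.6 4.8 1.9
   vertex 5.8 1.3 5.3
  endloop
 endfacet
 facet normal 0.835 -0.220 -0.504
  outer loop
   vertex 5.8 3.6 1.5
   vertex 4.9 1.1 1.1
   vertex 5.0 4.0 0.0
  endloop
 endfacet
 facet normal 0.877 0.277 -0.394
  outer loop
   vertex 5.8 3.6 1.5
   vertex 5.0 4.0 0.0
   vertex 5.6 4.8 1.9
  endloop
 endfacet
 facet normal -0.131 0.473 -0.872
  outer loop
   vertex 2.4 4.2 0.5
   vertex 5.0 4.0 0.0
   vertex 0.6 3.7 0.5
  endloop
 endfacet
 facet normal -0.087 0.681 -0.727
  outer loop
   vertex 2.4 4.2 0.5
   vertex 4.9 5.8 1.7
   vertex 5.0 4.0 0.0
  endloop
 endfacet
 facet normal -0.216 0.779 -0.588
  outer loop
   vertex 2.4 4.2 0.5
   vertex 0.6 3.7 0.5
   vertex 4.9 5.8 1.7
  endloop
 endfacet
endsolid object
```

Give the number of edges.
24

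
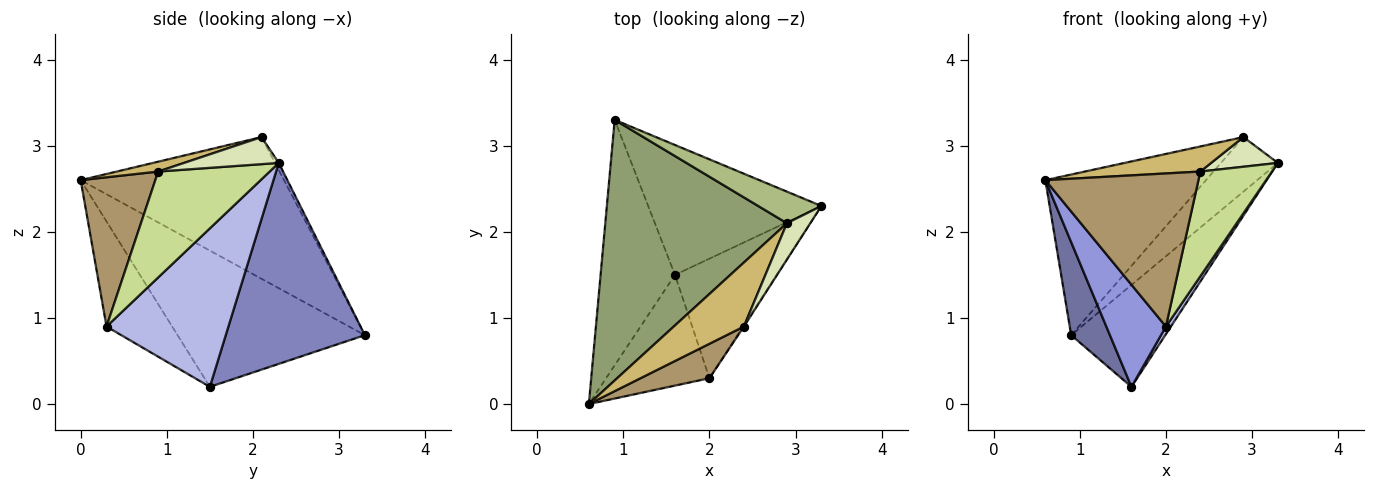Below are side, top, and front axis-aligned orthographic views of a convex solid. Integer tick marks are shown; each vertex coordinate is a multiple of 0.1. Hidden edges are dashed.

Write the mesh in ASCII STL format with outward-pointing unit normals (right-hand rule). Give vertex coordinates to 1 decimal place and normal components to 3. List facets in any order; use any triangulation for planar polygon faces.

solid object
 facet normal -0.864 -0.179 -0.471
  outer loop
   vertex 1.6 1.5 0.2
   vertex 0.6 0.0 2.6
   vertex 0.9 3.3 0.8
  endloop
 endfacet
 facet normal 0.674 0.456 -0.581
  outer loop
   vertex 1.6 1.5 0.2
   vertex 0.9 3.3 0.8
   vertex 3.3 2.3 2.8
  endloop
 endfacet
 facet normal -0.599 -0.543 -0.589
  outer loop
   vertex 2.0 0.3 0.9
   vertex 0.6 0.0 2.6
   vertex 1.6 1.5 0.2
  endloop
 endfacet
 facet normal 0.841 -0.034 -0.540
  outer loop
   vertex 2.0 0.3 0.9
   vertex 1.6 1.5 0.2
   vertex 3.3 2.3 2.8
  endloop
 endfacet
 facet normal -0.553 0.437 0.709
  outer loop
   vertex 2.9 2.1 3.1
   vertex 0.9 3.3 0.8
   vertex 0.6 0.0 2.6
  endloop
 endfacet
 facet normal -0.057 0.864 0.500
  outer loop
   vertex 2.9 2.1 3.1
   vertex 3.3 2.3 2.8
   vertex 0.9 3.3 0.8
  endloop
 endfacet
 facet normal 0.841 -0.540 -0.007
  outer loop
   vertex 2.4 0.9 2.7
   vertex 2.0 0.3 0.9
   vertex 3.3 2.3 2.8
  endloop
 endfacet
 facet normal 0.668 -0.471 0.577
  outer loop
   vertex 2.4 0.9 2.7
   vertex 3.3 2.3 2.8
   vertex 2.9 2.1 3.1
  endloop
 endfacet
 facet normal 0.430 -0.881 0.198
  outer loop
   vertex 2.4 0.9 2.7
   vertex 0.6 0.0 2.6
   vertex 2.0 0.3 0.9
  endloop
 endfacet
 facet normal 0.130 -0.362 0.923
  outer loop
   vertex 2.4 0.9 2.7
   vertex 2.9 2.1 3.1
   vertex 0.6 0.0 2.6
  endloop
 endfacet
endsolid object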